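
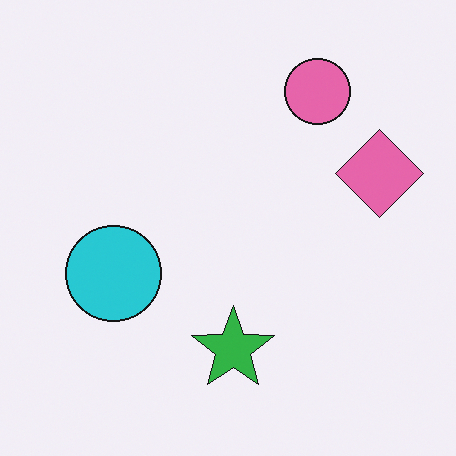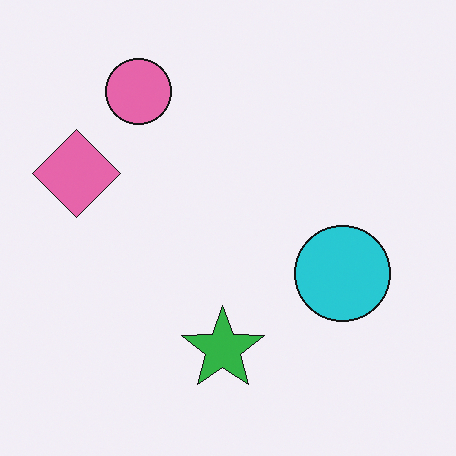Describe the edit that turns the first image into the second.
It was flipped horizontally (left ↔ right).

The pink diamond is in the right of the first image and the left of the second — shapes on opposite sides of the vertical midline have swapped in a mirror flip.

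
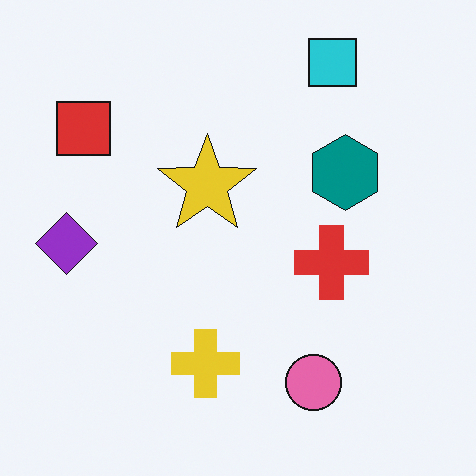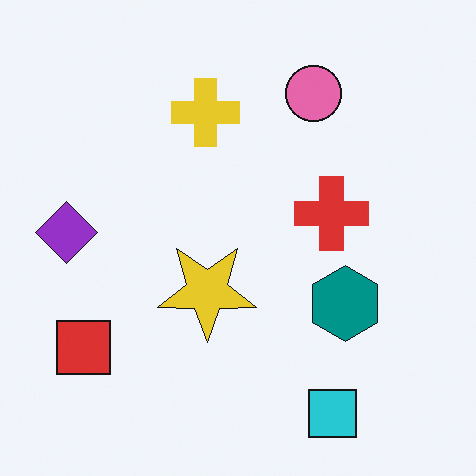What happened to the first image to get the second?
The second image is the first flipped vertically (top ↔ bottom).

The cyan square is in the top-right of the first image and the bottom-right of the second — shapes on opposite sides of the horizontal midline have swapped in a mirror flip.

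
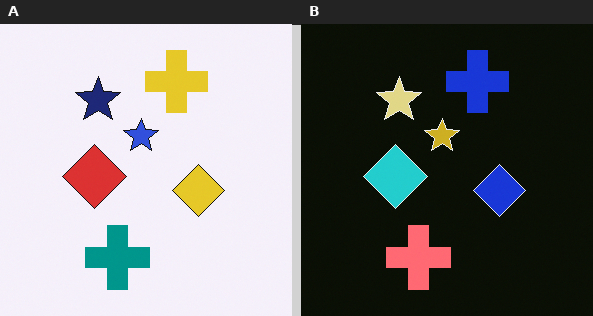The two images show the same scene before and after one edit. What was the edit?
The transformation is: color-inverted (negative).

The light background has become dark and every shape's color is its complement — a photographic negative.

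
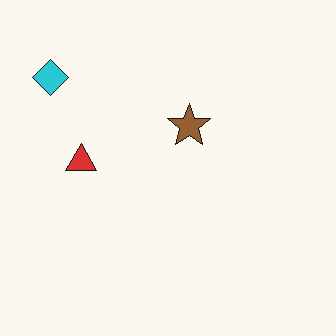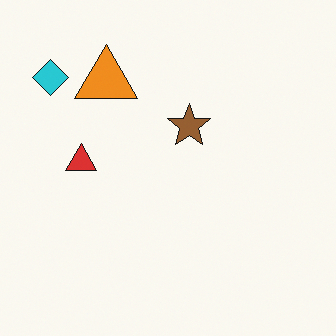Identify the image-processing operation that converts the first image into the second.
This is the original image overlaid with an additional orange triangle.

An orange triangle appears in the second image that is absent from the first.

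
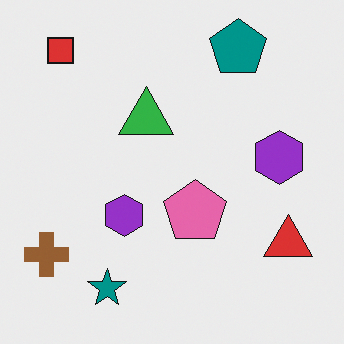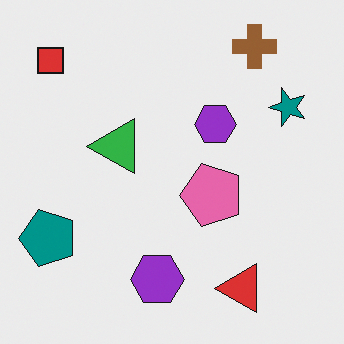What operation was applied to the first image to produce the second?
It was transposed (reflected across the top-left ↔ bottom-right diagonal).

Shapes have swapped their row and column positions — what was in the top-right is now in the bottom-left — a diagonal reflection.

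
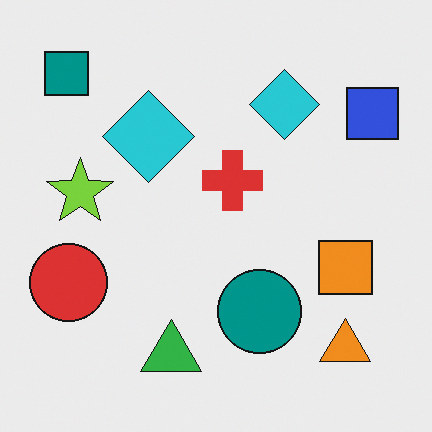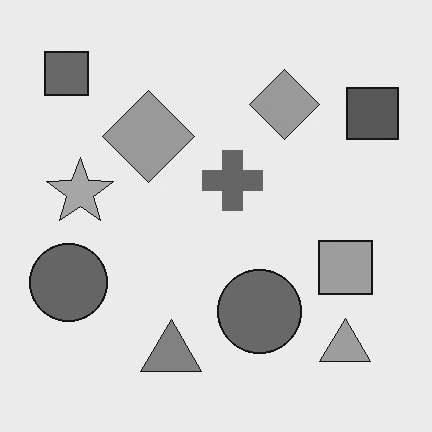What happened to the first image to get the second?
The image was converted to grayscale.

All color is removed — every shape is now a shade of grey.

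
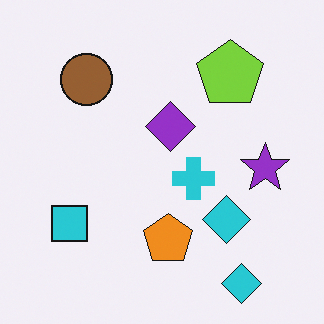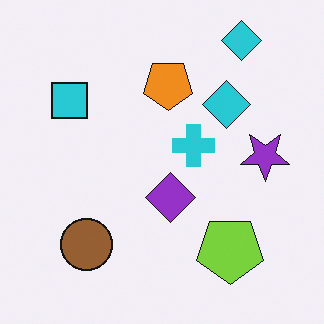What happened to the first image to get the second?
The transformation is: flipped vertically (top ↔ bottom).

The lime pentagon is in the top-right of the first image and the bottom-right of the second — shapes on opposite sides of the horizontal midline have swapped in a mirror flip.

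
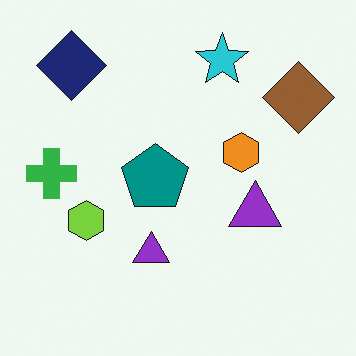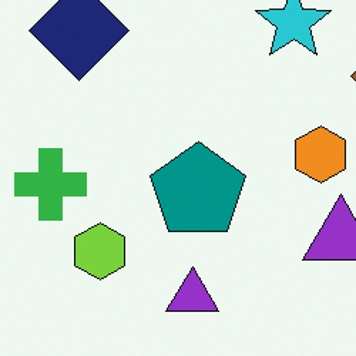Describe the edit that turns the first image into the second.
The second image is the first cropped slightly and scaled back up.

The visible shapes are larger and the field of view is narrower; shapes near the original edges may be partly or wholly outside the frame — a crop-and-rescale.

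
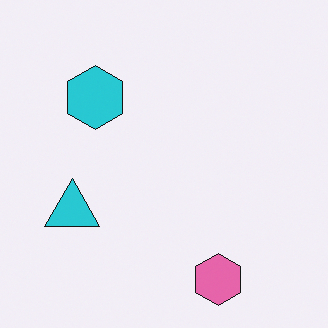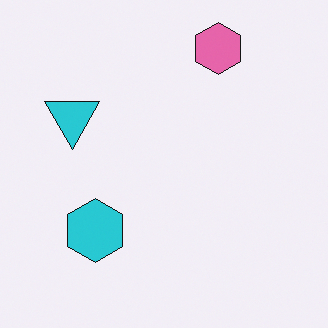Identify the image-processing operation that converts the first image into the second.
The second image is the first flipped vertically (top ↔ bottom).

The pink hexagon is in the bottom of the first image and the top of the second — shapes on opposite sides of the horizontal midline have swapped in a mirror flip.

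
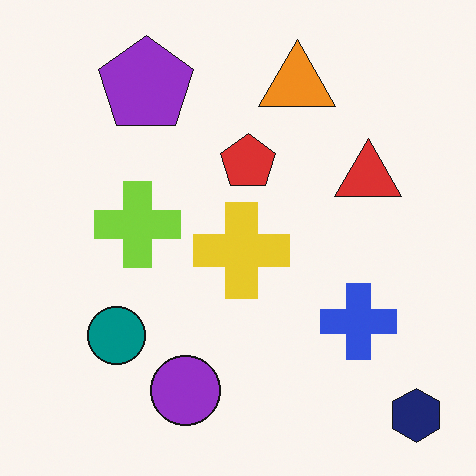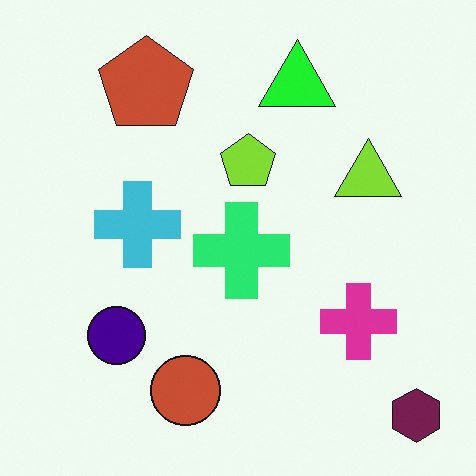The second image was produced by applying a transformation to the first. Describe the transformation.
This is the original image hue-shifted by a moderate amount.

Every shape's color has rotated by the same amount around the hue wheel — a uniform hue shift.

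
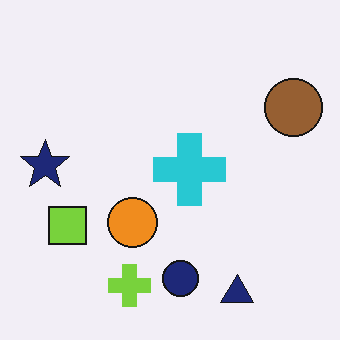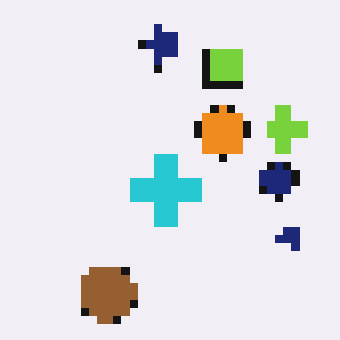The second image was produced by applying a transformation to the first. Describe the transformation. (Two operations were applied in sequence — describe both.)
The image was transposed (reflected across the top-left ↔ bottom-right diagonal), then moderately pixelated.

Shapes have swapped their row and column positions — what was in the top-right is now in the bottom-left — a diagonal reflection. Shapes are reduced to large square blocks; fine edges and outlines are lost — a downscale-then-upscale (mosaic) effect.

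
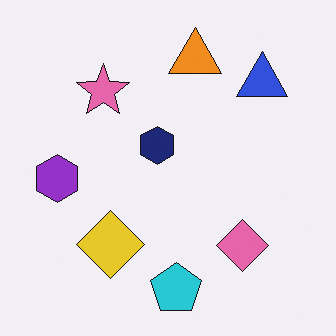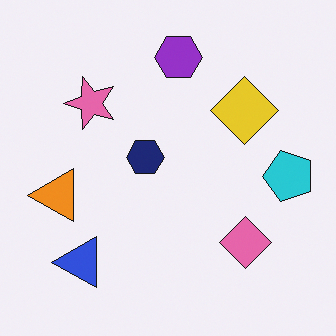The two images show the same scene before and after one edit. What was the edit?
The second image is the first transposed (reflected across the top-left ↔ bottom-right diagonal).

Shapes have swapped their row and column positions — what was in the top-right is now in the bottom-left — a diagonal reflection.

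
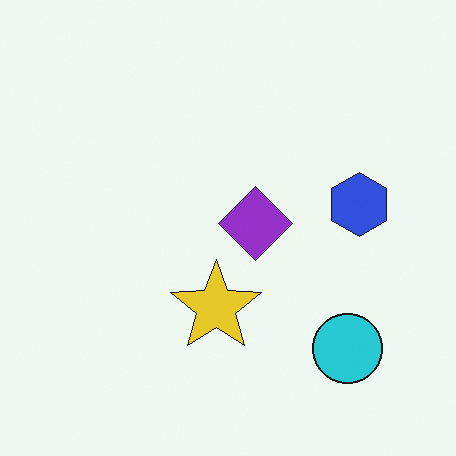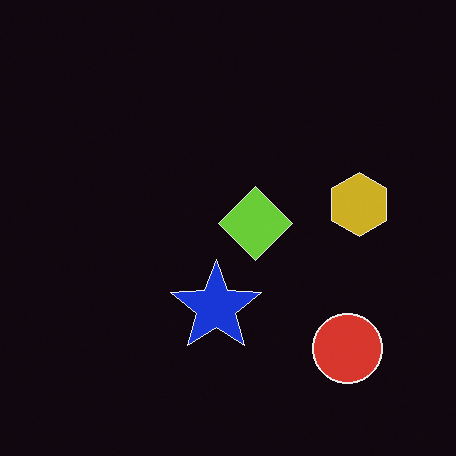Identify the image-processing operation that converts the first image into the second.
This is the original image color-inverted (negative).

The light background has become dark and every shape's color is its complement — a photographic negative.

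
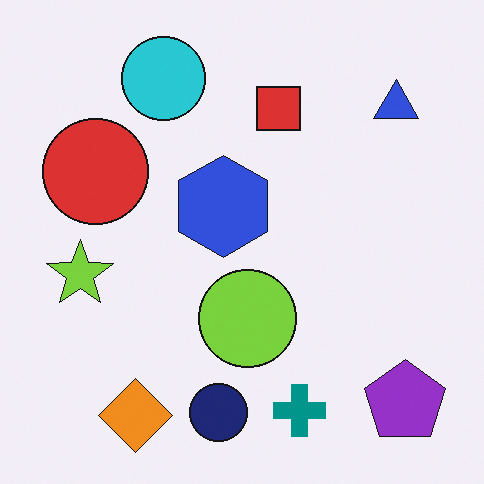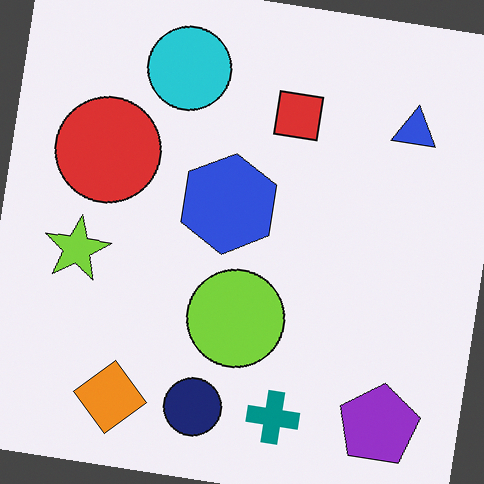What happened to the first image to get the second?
Rotated clockwise by a small amount.

Every shape is tilted by the same angle and the image corners show triangular fill wedges — a whole-image rotation by a non-right angle.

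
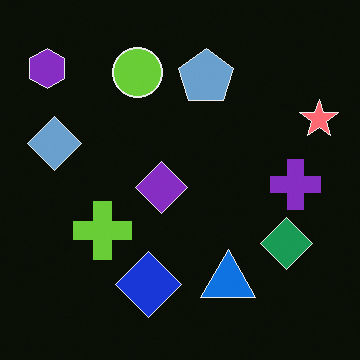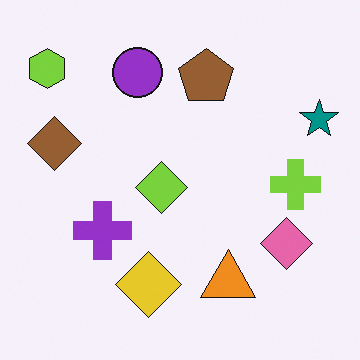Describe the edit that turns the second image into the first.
It was color-inverted (negative).

The light background has become dark and every shape's color is its complement — a photographic negative.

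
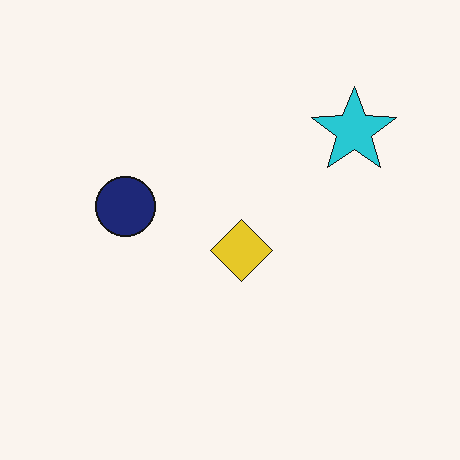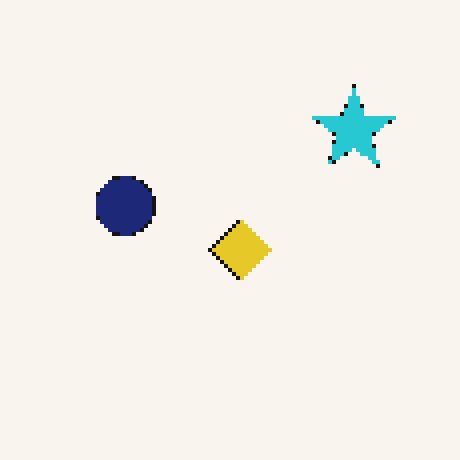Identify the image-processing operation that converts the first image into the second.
This is the original image lightly pixelated (a mild mosaic effect).

Shapes are reduced to large square blocks; fine edges and outlines are lost — a downscale-then-upscale (mosaic) effect.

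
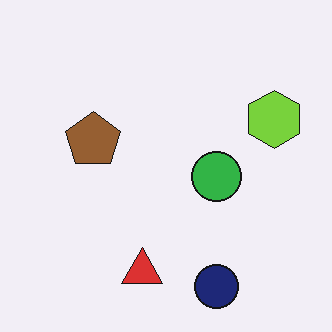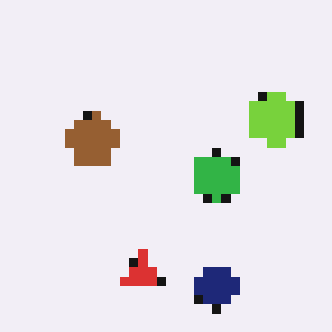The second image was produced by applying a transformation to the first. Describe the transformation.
The transformation is: coarsely pixelated.

Shapes are reduced to large square blocks; fine edges and outlines are lost — a downscale-then-upscale (mosaic) effect.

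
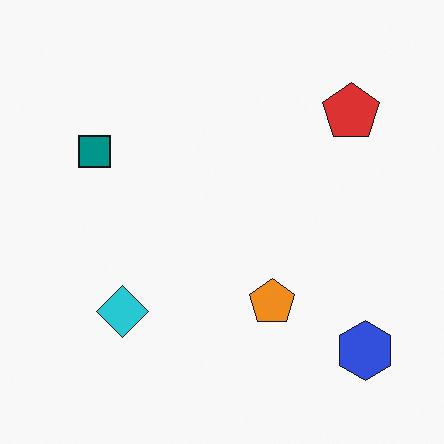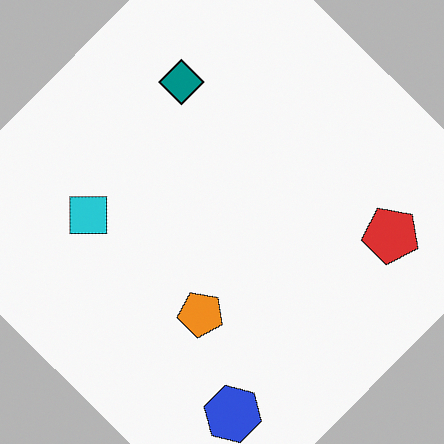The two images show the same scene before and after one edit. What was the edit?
It was rotated clockwise by a large amount — several tens of degrees.

Every shape is tilted by the same angle and the image corners show triangular fill wedges — a whole-image rotation by a non-right angle.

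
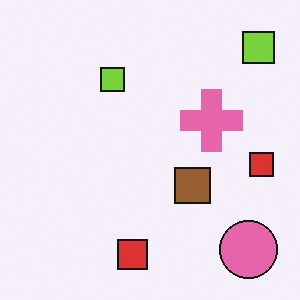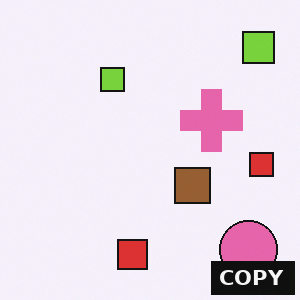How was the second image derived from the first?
The second image is the first watermarked with the text "COPY" in the lower-right corner.

A dark label reading "COPY" appears in the lower-right corner.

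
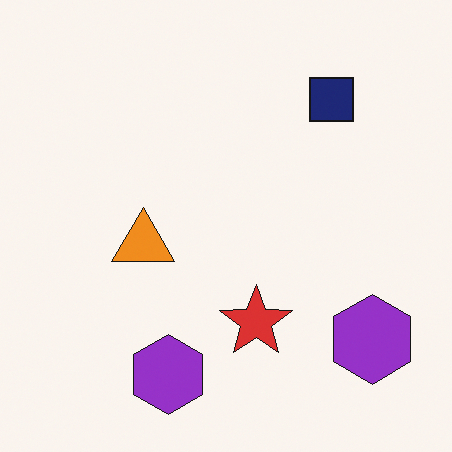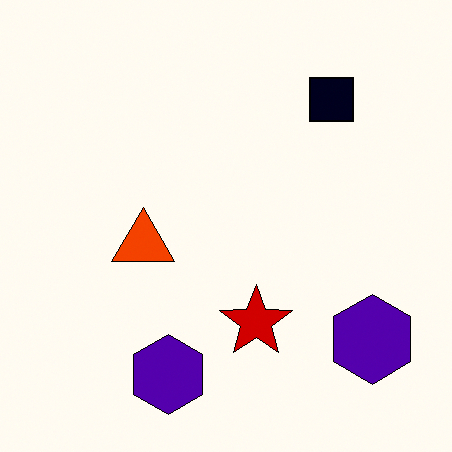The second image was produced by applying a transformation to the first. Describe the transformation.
The transformation is: boosted in contrast.

Tones are pushed away from mid-grey across the whole image — a global contrast change.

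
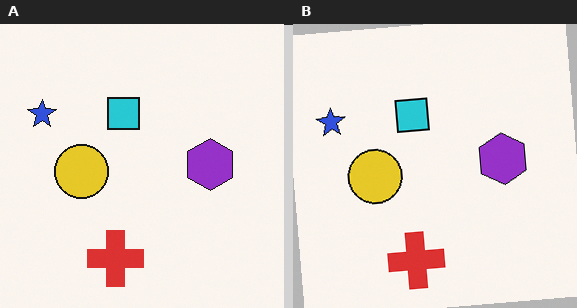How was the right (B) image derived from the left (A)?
The transformation is: rotated counter-clockwise by a slight angle.

Every shape is tilted by the same angle and the image corners show triangular fill wedges — a whole-image rotation by a non-right angle.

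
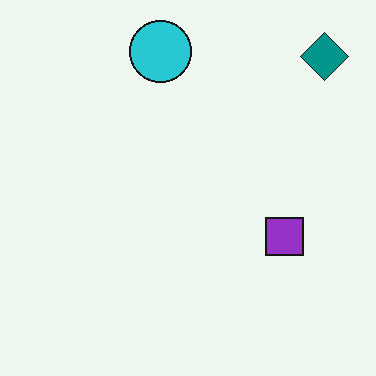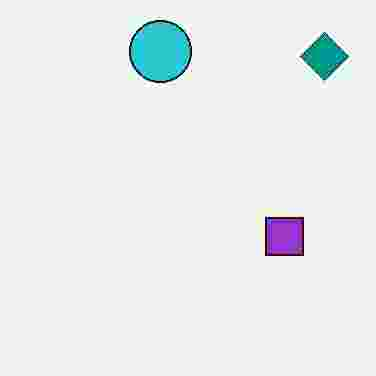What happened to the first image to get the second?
This is the original image heavily JPEG-compressed with obvious blocking artifacts.

Blocky 8×8 compression artifacts appear around shape edges and the flat background shows ringing — characteristic JPEG degradation.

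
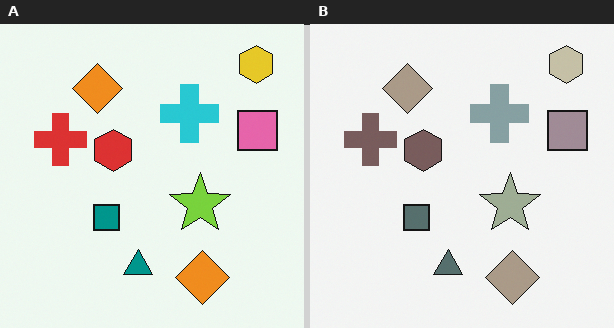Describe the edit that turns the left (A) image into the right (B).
The transformation is: heavily desaturated.

All colors are more muted and greyish — a global saturation change.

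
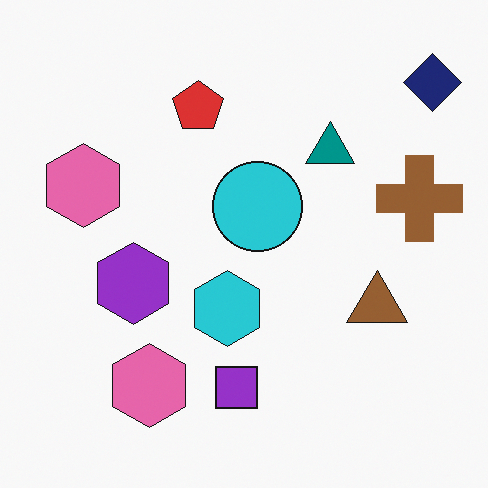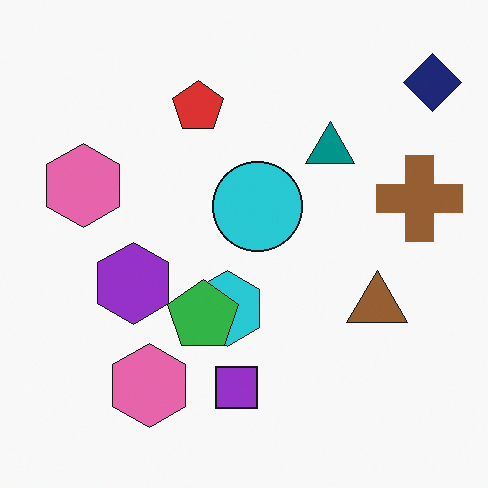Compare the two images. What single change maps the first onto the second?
The second image is the first overlaid with an additional green pentagon.

A green pentagon appears in the second image that is absent from the first.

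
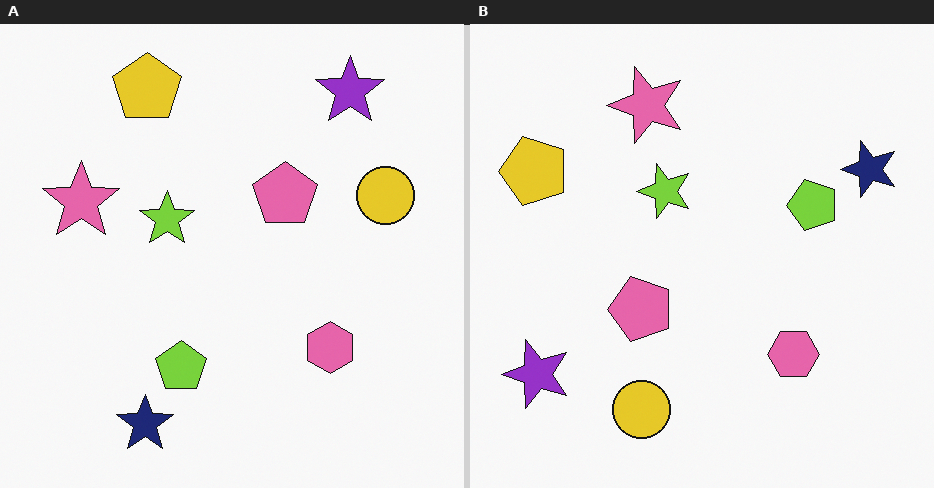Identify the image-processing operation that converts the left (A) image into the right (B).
Transposed (reflected across the top-left ↔ bottom-right diagonal).

Shapes have swapped their row and column positions — what was in the top-right is now in the bottom-left — a diagonal reflection.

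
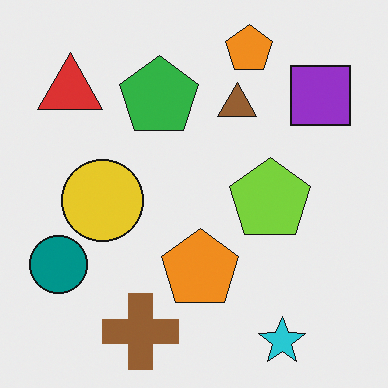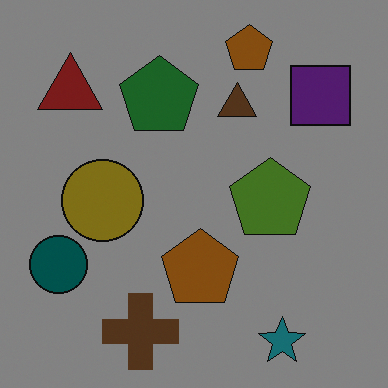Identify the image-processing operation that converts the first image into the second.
It was noticeably darkened.

Every pixel — background and shapes alike — is uniformly darkened.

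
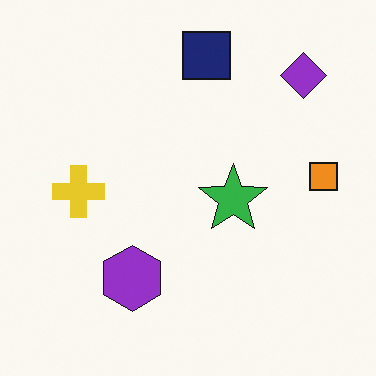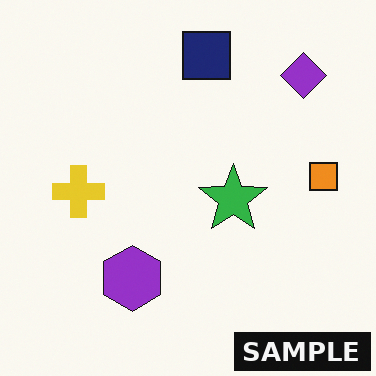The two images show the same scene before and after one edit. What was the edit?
The second image is the first watermarked with the text "SAMPLE" in the lower-right corner.

A dark label reading "SAMPLE" appears in the lower-right corner.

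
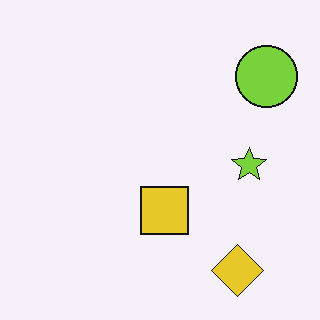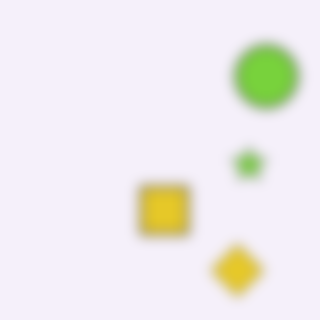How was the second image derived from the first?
The image was heavily blurred.

Shape edges and outlines are uniformly softened across the whole image.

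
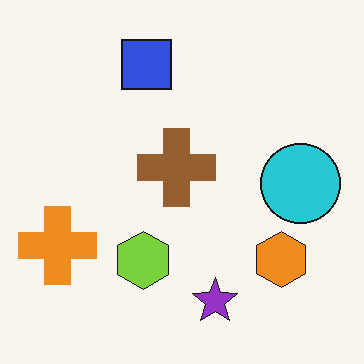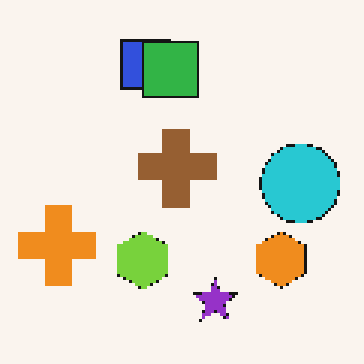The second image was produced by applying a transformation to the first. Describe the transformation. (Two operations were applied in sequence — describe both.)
It was lightly pixelated (a mild mosaic effect), then overlaid with an additional green square.

Shapes are reduced to large square blocks; fine edges and outlines are lost — a downscale-then-upscale (mosaic) effect. A green square appears in the second image that is absent from the first.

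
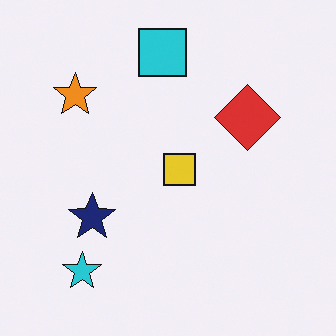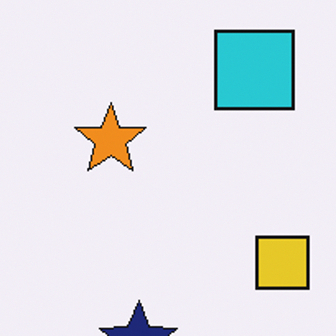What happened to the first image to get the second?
This is the original image cropped to a noticeably smaller region and rescaled.

The visible shapes are larger and the field of view is narrower; shapes near the original edges may be partly or wholly outside the frame — a crop-and-rescale.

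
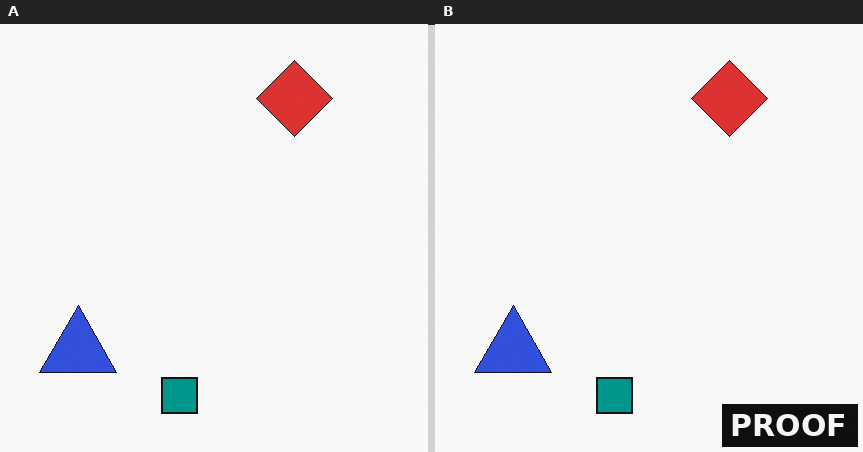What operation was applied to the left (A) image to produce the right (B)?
This is the original image watermarked with the text "PROOF" in the lower-right corner.

A dark label reading "PROOF" appears in the lower-right corner.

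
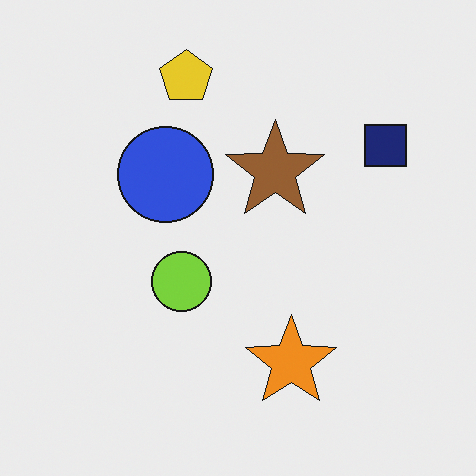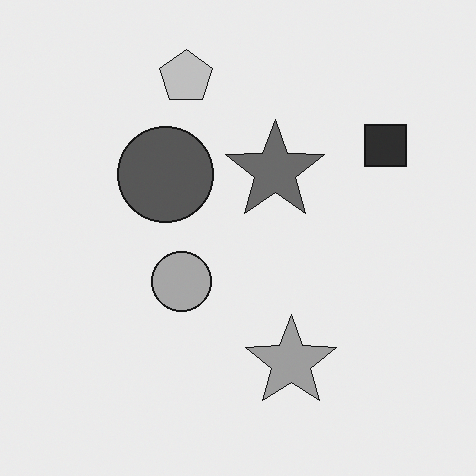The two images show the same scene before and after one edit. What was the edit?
The image was converted to grayscale.

All color is removed — every shape is now a shade of grey.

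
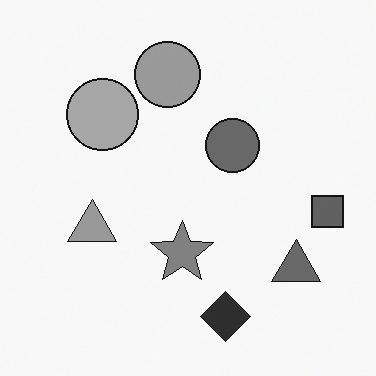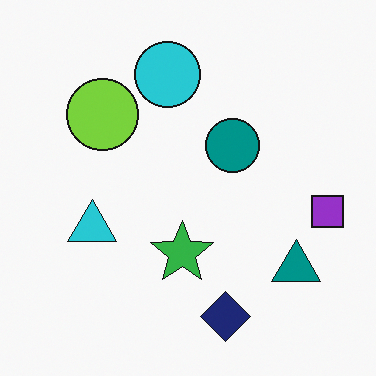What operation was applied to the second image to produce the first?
The image was converted to grayscale.

All color is removed — every shape is now a shade of grey.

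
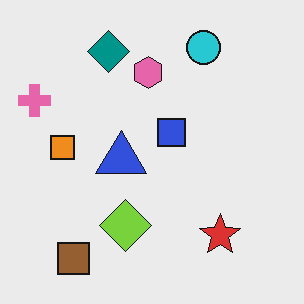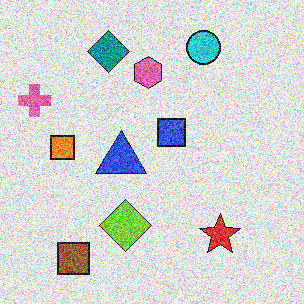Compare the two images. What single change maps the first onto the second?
Degraded with strong gaussian noise.

Random speckle covers the whole image, including the flat background.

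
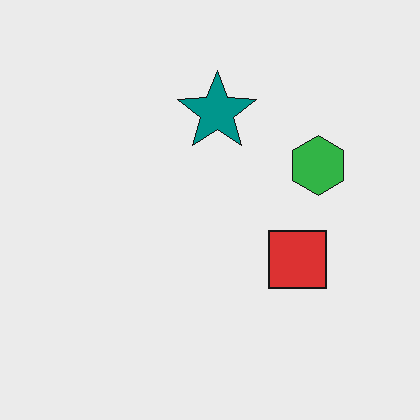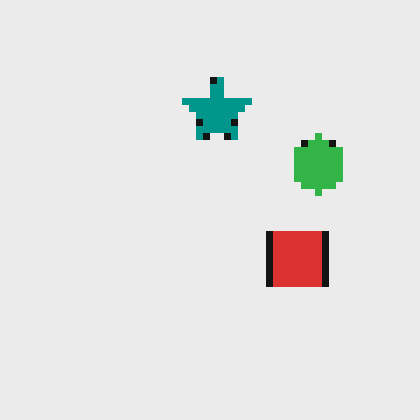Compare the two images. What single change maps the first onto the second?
The transformation is: pixelated into visible square blocks.

Shapes are reduced to large square blocks; fine edges and outlines are lost — a downscale-then-upscale (mosaic) effect.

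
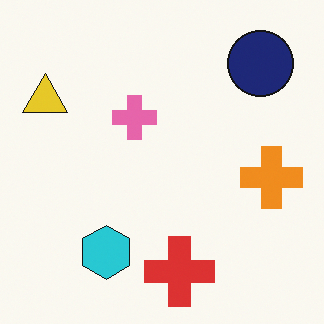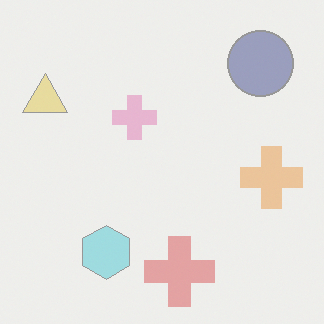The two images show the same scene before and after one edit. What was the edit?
This is the original image given much lower contrast.

Tones are pushed toward mid-grey across the whole image — a global contrast change.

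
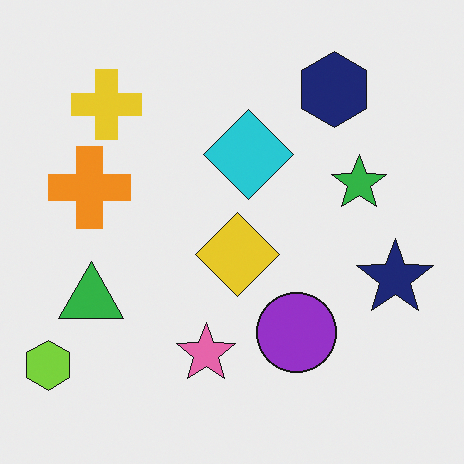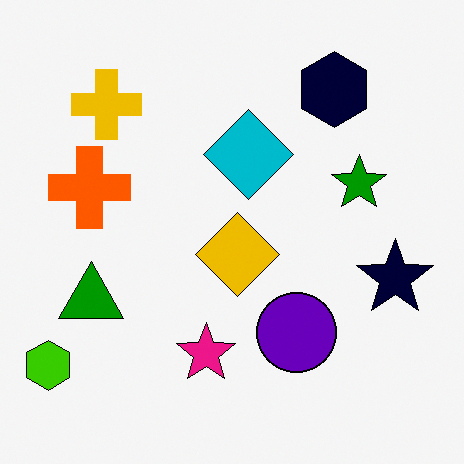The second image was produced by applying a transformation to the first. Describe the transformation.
The second image is the first given much higher contrast.

Tones are pushed away from mid-grey across the whole image — a global contrast change.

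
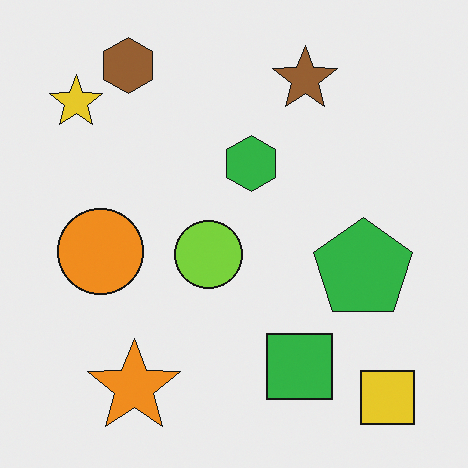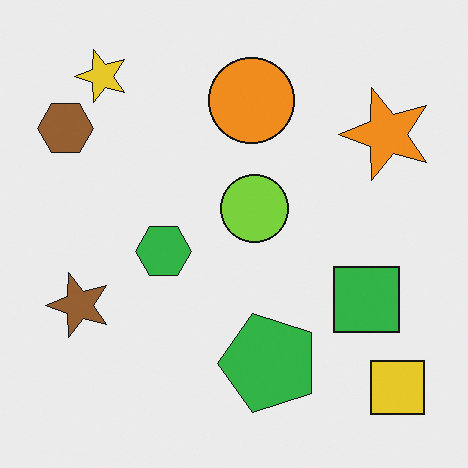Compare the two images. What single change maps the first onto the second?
This is the original image transposed (reflected across the top-left ↔ bottom-right diagonal).

Shapes have swapped their row and column positions — what was in the top-right is now in the bottom-left — a diagonal reflection.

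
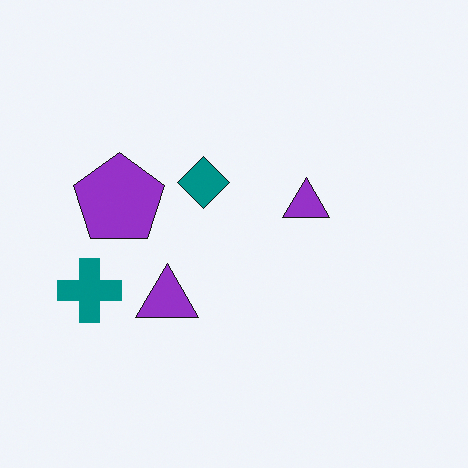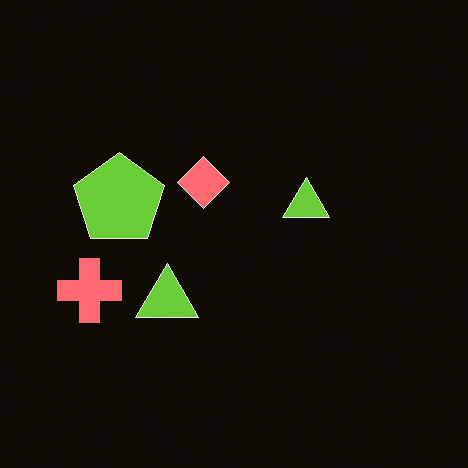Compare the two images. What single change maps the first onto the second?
It was color-inverted (negative).

The light background has become dark and every shape's color is its complement — a photographic negative.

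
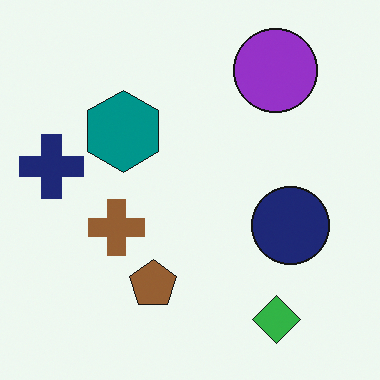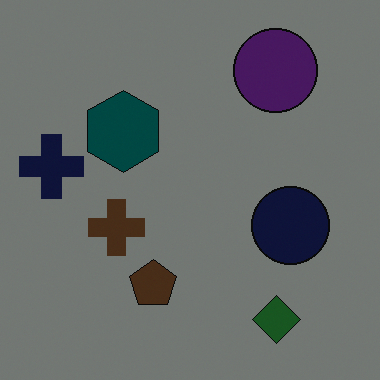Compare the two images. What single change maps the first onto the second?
The image was substantially darkened.

Every pixel — background and shapes alike — is uniformly darkened.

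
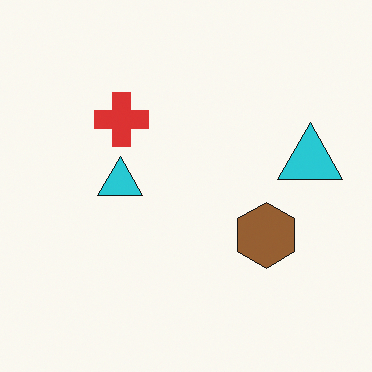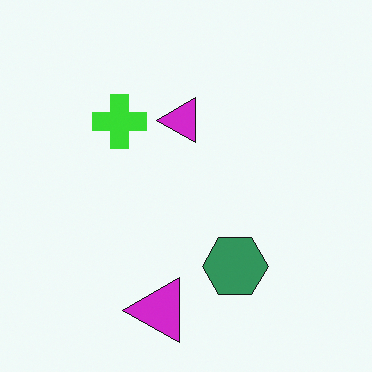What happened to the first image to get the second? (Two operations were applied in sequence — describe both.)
The transformation is: transposed (reflected across the top-left ↔ bottom-right diagonal), then hue-shifted by a moderate amount.

Shapes have swapped their row and column positions — what was in the top-right is now in the bottom-left — a diagonal reflection. Every shape's color has rotated by the same amount around the hue wheel — a uniform hue shift.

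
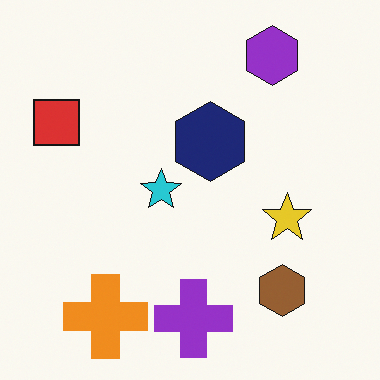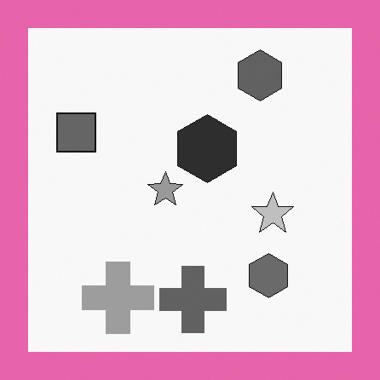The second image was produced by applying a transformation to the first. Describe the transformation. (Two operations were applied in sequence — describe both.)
The second image is the first converted to grayscale, then framed with a pink border.

All color is removed — every shape is now a shade of grey. A solid pink frame runs around the edge of the second image, with the content slightly shrunk inside it.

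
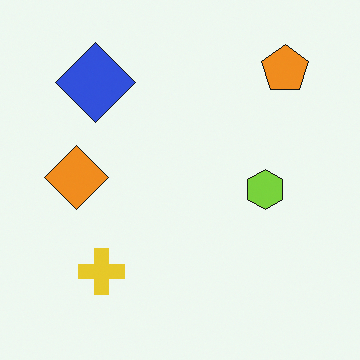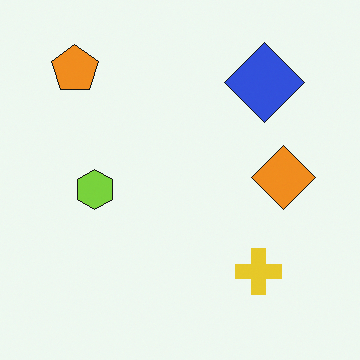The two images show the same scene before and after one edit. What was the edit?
The second image is the first flipped horizontally (left ↔ right).

The orange pentagon is in the top-right of the first image and the top-left of the second — shapes on opposite sides of the vertical midline have swapped in a mirror flip.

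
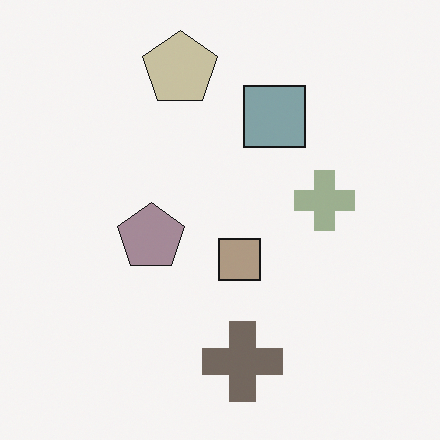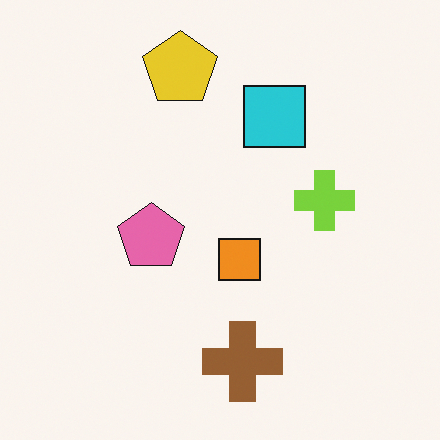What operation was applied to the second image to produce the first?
It was heavily desaturated.

All colors are more muted and greyish — a global saturation change.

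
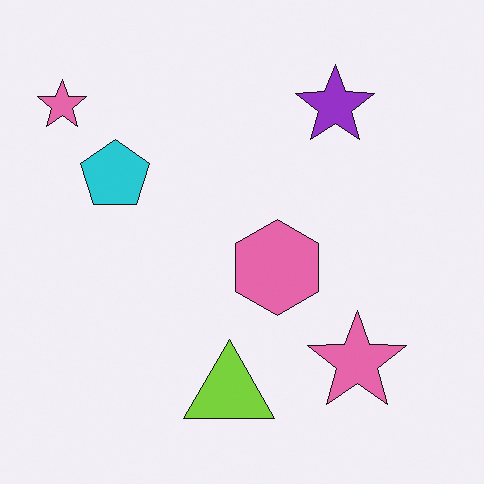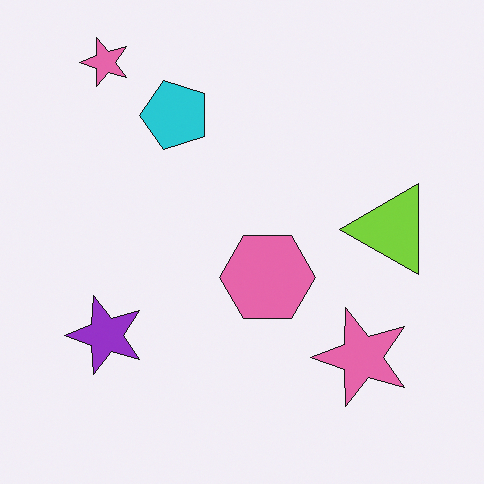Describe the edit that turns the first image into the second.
The second image is the first transposed (reflected across the top-left ↔ bottom-right diagonal).

Shapes have swapped their row and column positions — what was in the top-right is now in the bottom-left — a diagonal reflection.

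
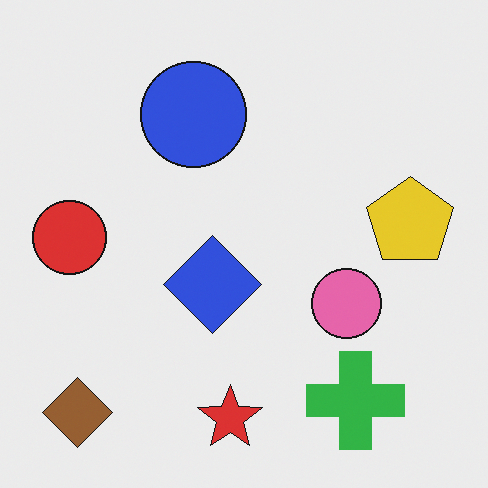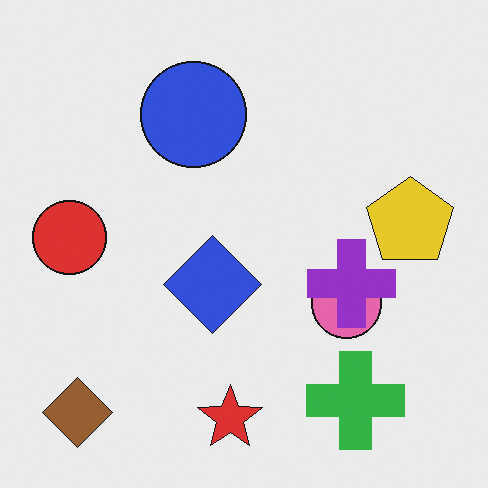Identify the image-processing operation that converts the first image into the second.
It was overlaid with an additional purple cross.

A purple cross appears in the second image that is absent from the first.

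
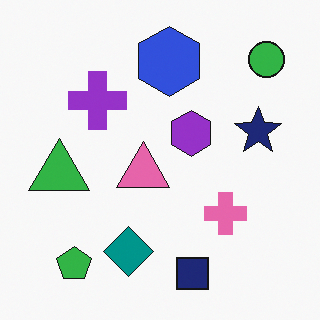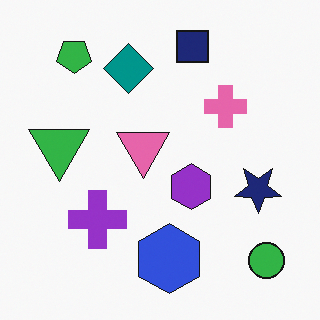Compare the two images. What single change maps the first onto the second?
The image was flipped vertically (top ↔ bottom).

The navy square is in the bottom of the first image and the top of the second — shapes on opposite sides of the horizontal midline have swapped in a mirror flip.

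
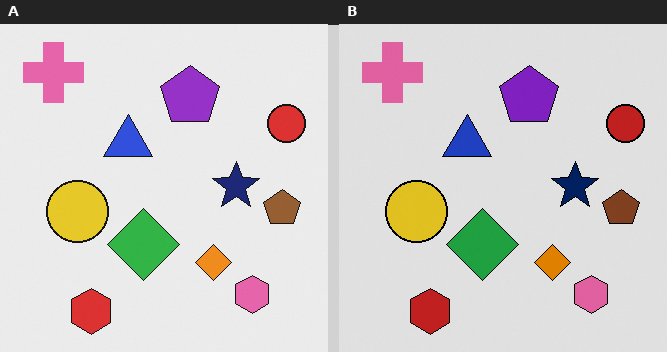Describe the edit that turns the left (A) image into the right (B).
The image was posterized to a reduced palette.

Each flat color has snapped to a coarser quantized level — most visibly, the near-white background has dropped to a flat grey.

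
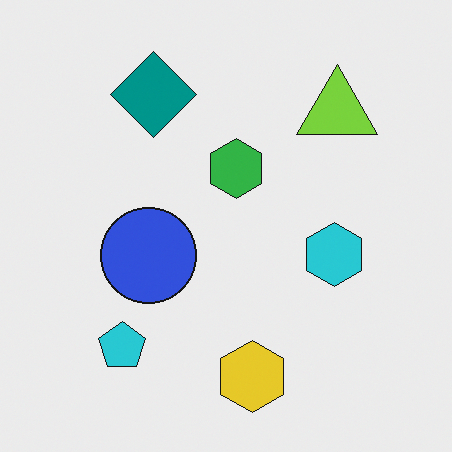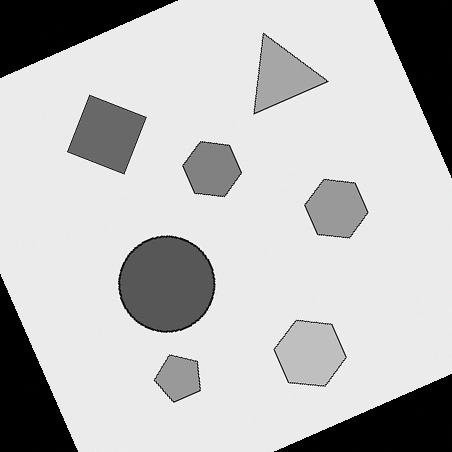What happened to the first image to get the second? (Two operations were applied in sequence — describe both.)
This is the original image rotated counter-clockwise by a moderate amount, then converted to grayscale.

Every shape is tilted by the same angle and the image corners show triangular fill wedges — a whole-image rotation by a non-right angle. All color is removed — every shape is now a shade of grey.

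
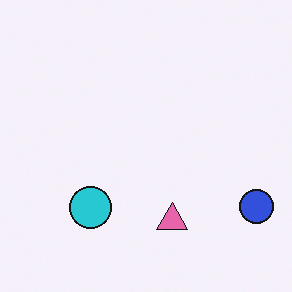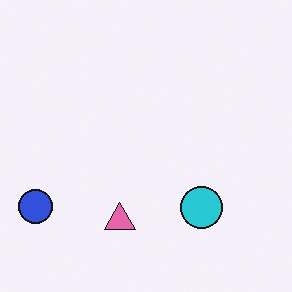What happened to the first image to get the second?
It was flipped horizontally (left ↔ right).

The blue circle is in the bottom-right of the first image and the bottom-left of the second — shapes on opposite sides of the vertical midline have swapped in a mirror flip.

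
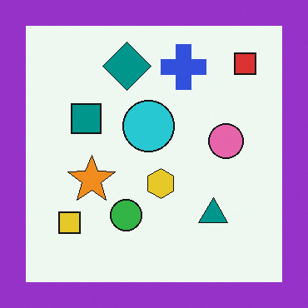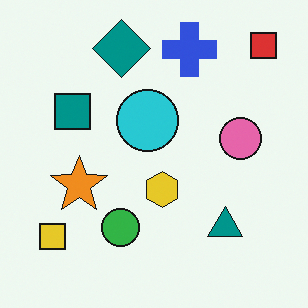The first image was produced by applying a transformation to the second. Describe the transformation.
The image was framed with a purple border.

A solid purple frame runs around the edge of the first image, with the content slightly shrunk inside it.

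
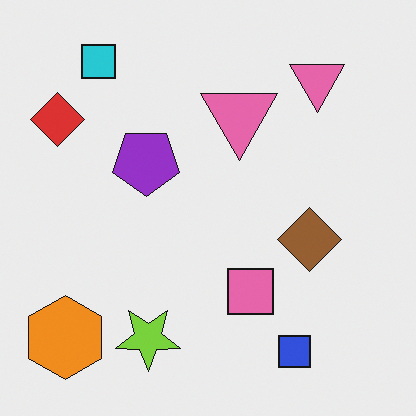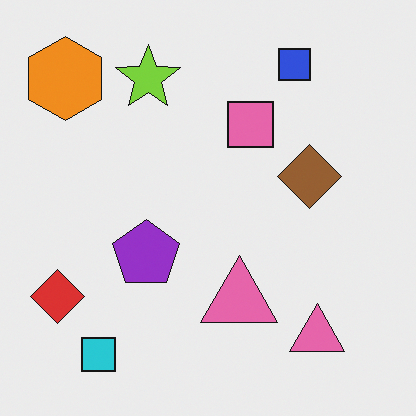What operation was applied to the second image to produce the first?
It was flipped vertically (top ↔ bottom).

The cyan square is in the bottom-left of the second image and the top-left of the first — shapes on opposite sides of the horizontal midline have swapped in a mirror flip.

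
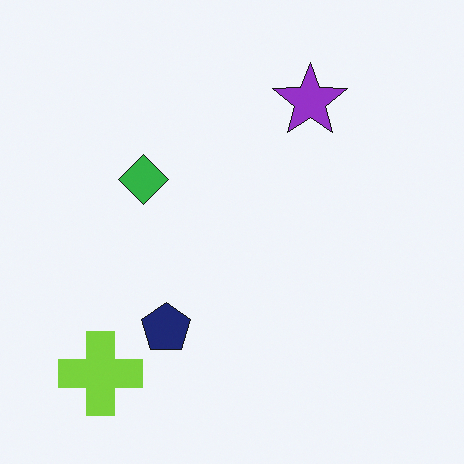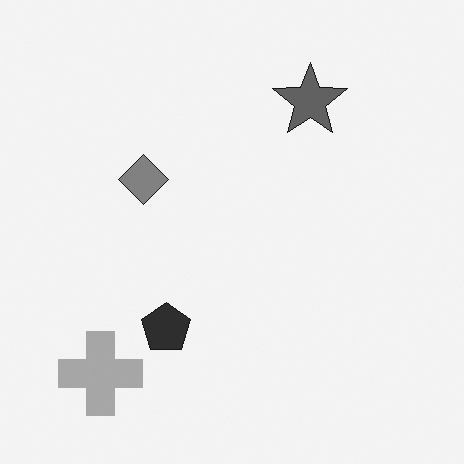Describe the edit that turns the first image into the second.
This is the original image converted to grayscale.

All color is removed — every shape is now a shade of grey.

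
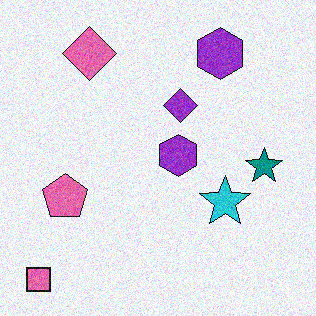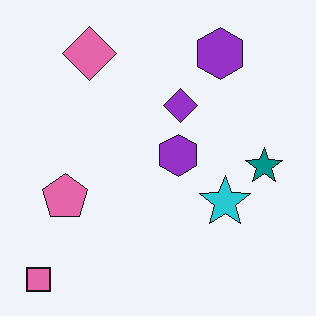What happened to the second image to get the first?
The image was degraded with moderate additive noise.

Random speckle covers the whole image, including the flat background.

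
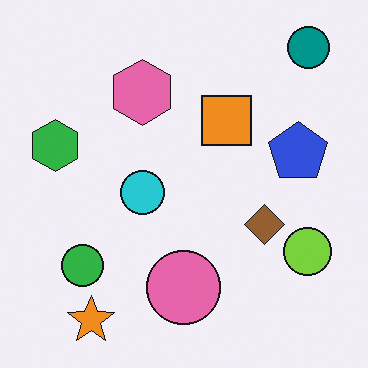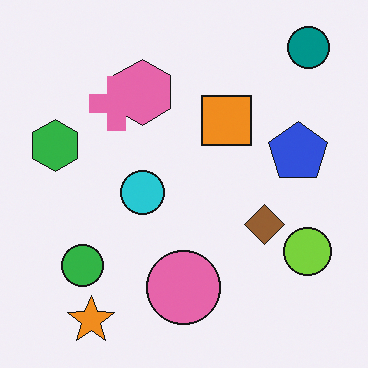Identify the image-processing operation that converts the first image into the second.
The image was overlaid with an additional pink cross.

A pink cross appears in the second image that is absent from the first.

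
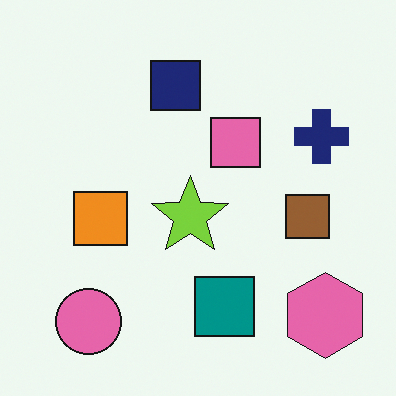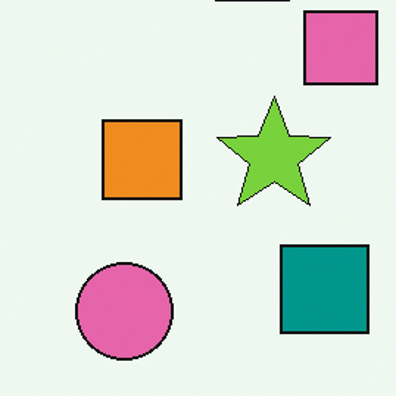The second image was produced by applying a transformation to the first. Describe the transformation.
It was cropped to a modestly smaller region and rescaled.

The visible shapes are larger and the field of view is narrower; shapes near the original edges may be partly or wholly outside the frame — a crop-and-rescale.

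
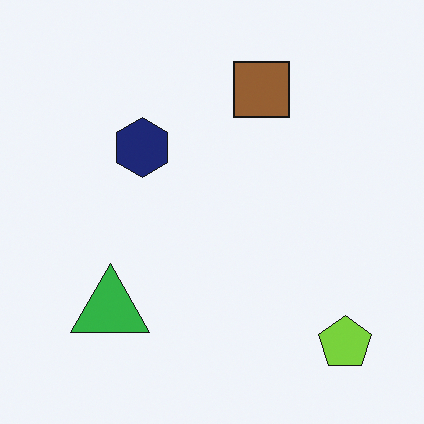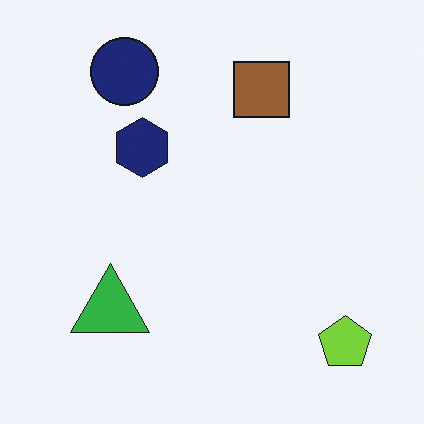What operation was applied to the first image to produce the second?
The second image is the first overlaid with an additional navy circle.

A navy circle appears in the second image that is absent from the first.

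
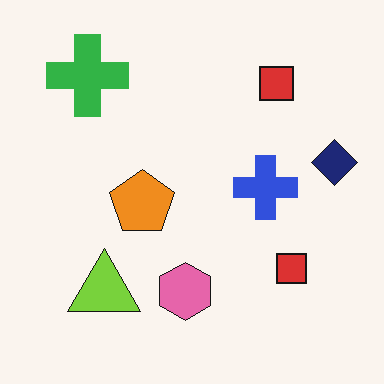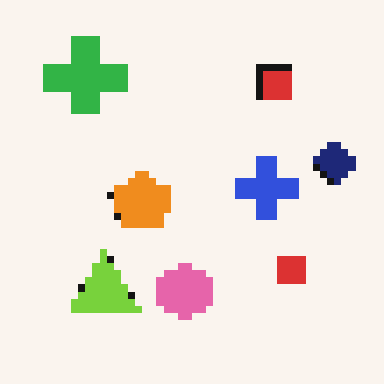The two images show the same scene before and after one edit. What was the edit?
The image was moderately pixelated.

Shapes are reduced to large square blocks; fine edges and outlines are lost — a downscale-then-upscale (mosaic) effect.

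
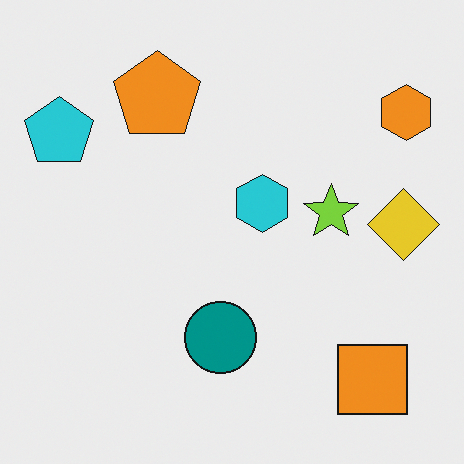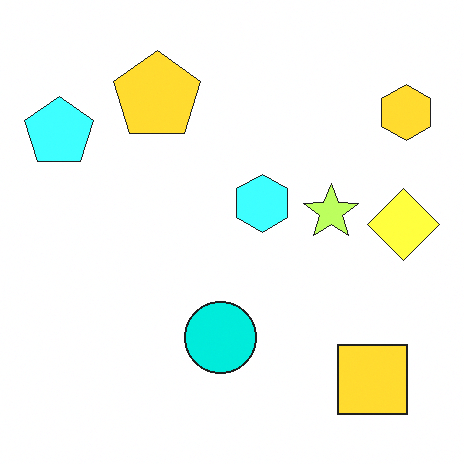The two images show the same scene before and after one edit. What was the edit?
It was noticeably brightened.

Every pixel — background and shapes alike — is uniformly brightened.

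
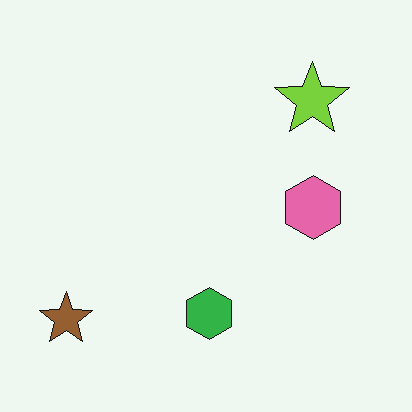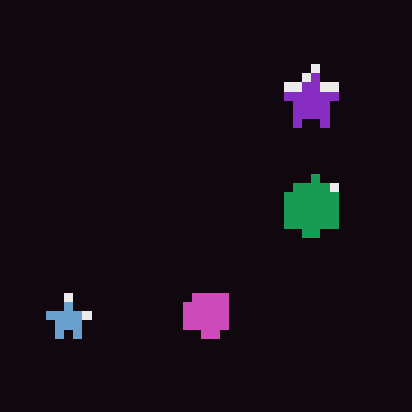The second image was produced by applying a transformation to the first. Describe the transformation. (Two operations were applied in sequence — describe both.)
It was color-inverted (negative), then heavily pixelated into large blocks.

The light background has become dark and every shape's color is its complement — a photographic negative. Shapes are reduced to large square blocks; fine edges and outlines are lost — a downscale-then-upscale (mosaic) effect.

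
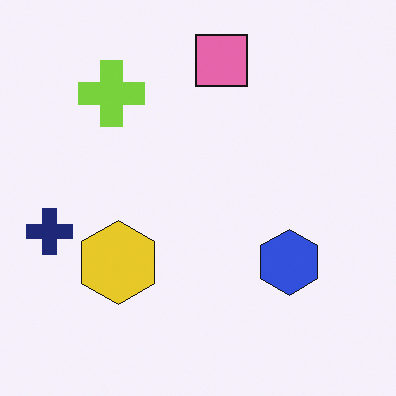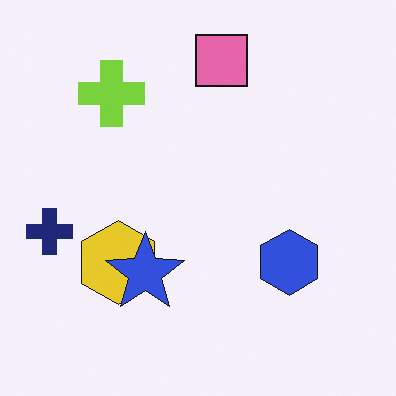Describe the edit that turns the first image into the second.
It was overlaid with an additional blue star.

A blue star appears in the second image that is absent from the first.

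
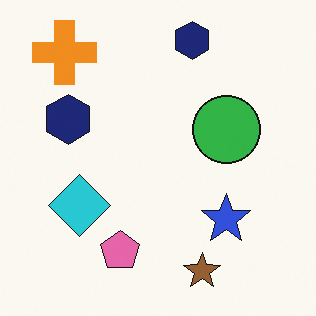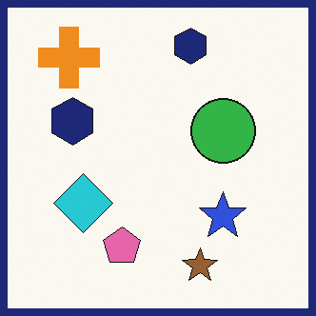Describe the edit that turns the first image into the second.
The image was framed with a navy border.

A solid navy frame runs around the edge of the second image, with the content slightly shrunk inside it.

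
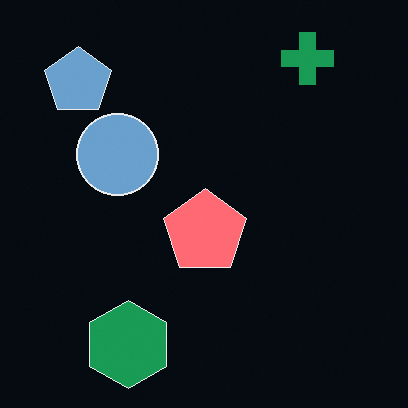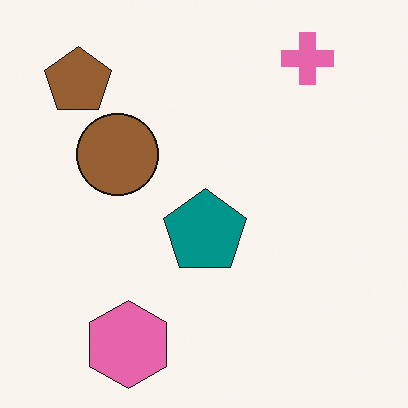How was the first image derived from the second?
Color-inverted (negative).

The light background has become dark and every shape's color is its complement — a photographic negative.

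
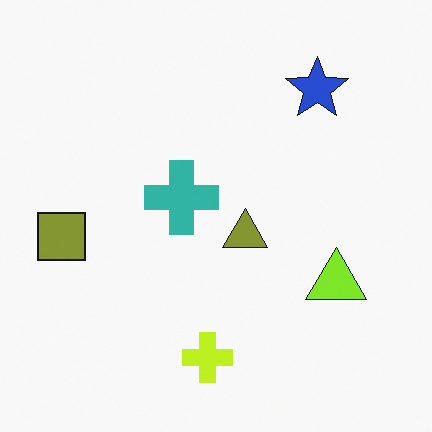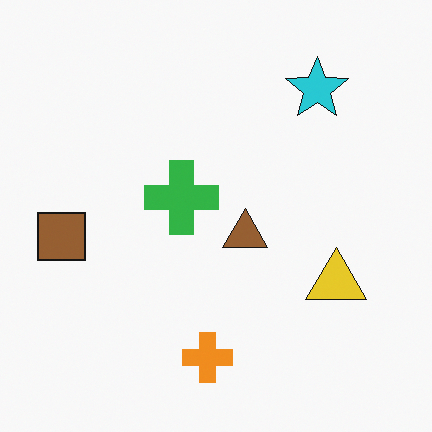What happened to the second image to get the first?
The transformation is: hue-shifted slightly.

Every shape's color has rotated by the same amount around the hue wheel — a uniform hue shift.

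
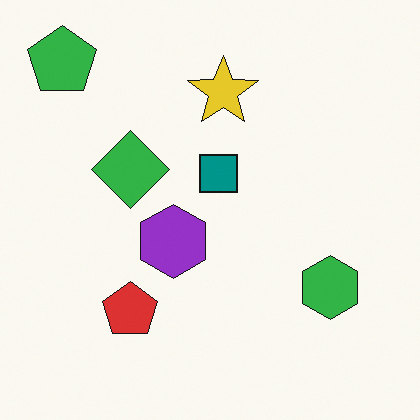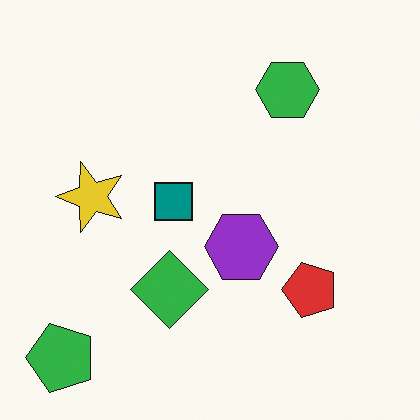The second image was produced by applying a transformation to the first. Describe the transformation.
The image was rotated 90° counter-clockwise.

The green pentagon sits in the top-left of the first image and the bottom-left of the second — consistent with a whole-image 90° counter-clockwise rotation.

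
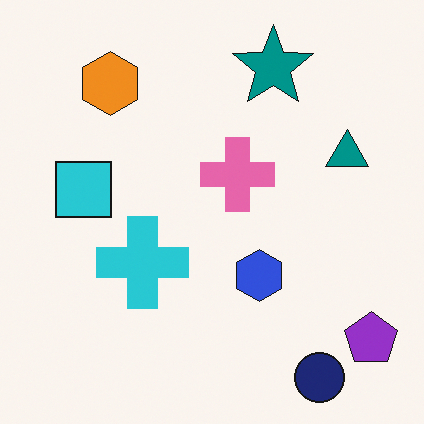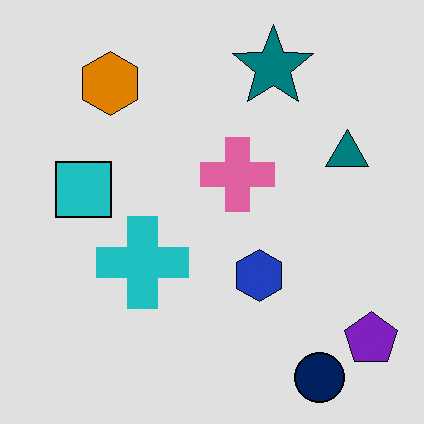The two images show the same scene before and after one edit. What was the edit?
The image was posterized to a reduced palette.

Each flat color has snapped to a coarser quantized level — most visibly, the near-white background has dropped to a flat grey.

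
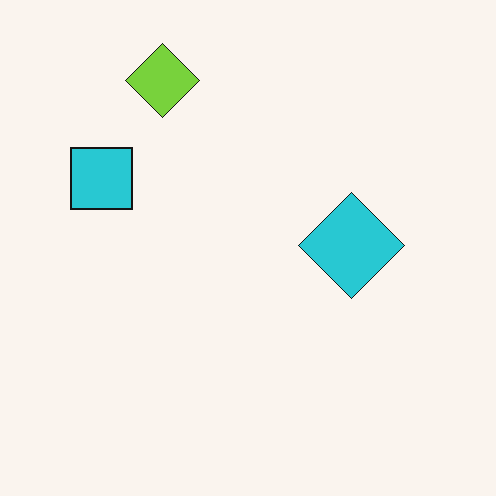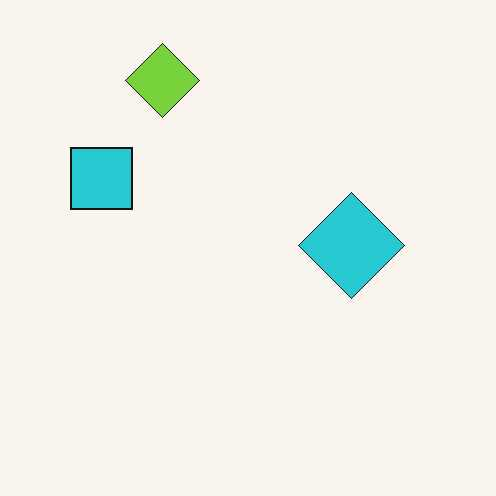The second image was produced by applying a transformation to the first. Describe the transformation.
The image was JPEG-compressed with visible artifacts.

Blocky 8×8 compression artifacts appear around shape edges and the flat background shows ringing — characteristic JPEG degradation.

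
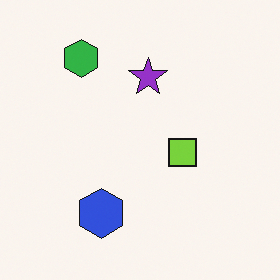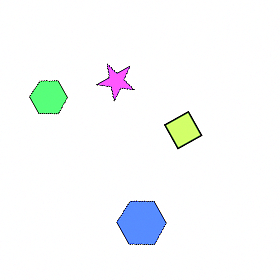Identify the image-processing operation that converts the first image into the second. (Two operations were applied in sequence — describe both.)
The second image is the first rotated counter-clockwise by a clearly visible amount, then noticeably brightened.

Every shape is tilted by the same angle and the image corners show triangular fill wedges — a whole-image rotation by a non-right angle. Every pixel — background and shapes alike — is uniformly brightened.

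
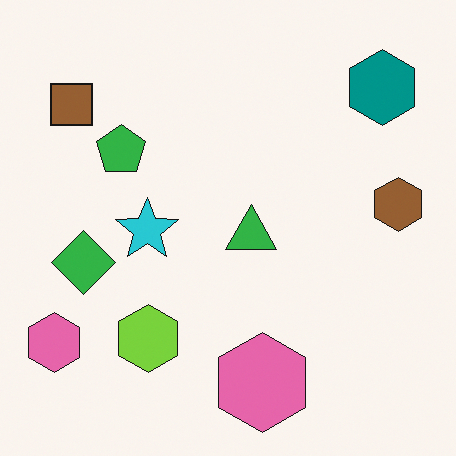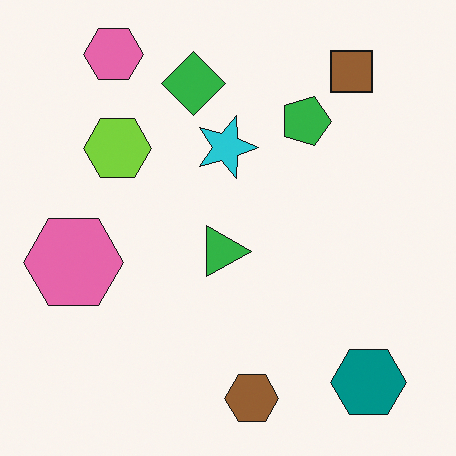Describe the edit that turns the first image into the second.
This is the original image rotated 90° clockwise.

The teal hexagon sits in the top-right of the first image and the bottom-right of the second — consistent with a whole-image 90° clockwise rotation.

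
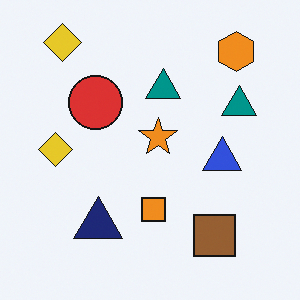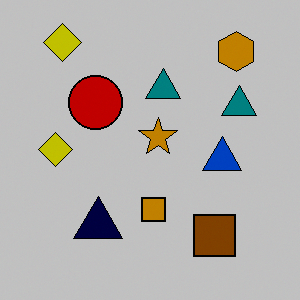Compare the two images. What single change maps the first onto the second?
Heavily posterized to just a handful of flat colors.

Each flat color has snapped to a coarser quantized level — most visibly, the near-white background has dropped to a flat grey.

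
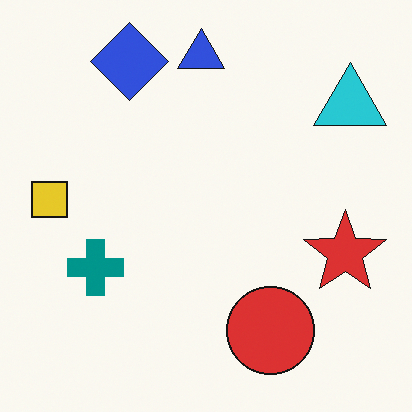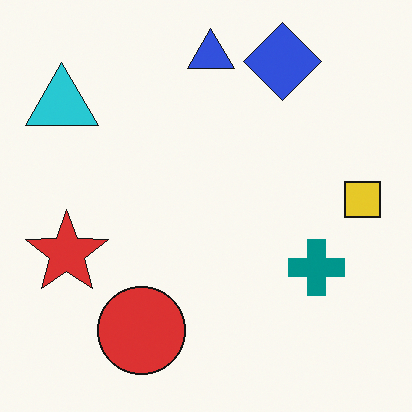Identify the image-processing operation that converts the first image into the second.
It was flipped horizontally (left ↔ right).

The yellow square is in the left of the first image and the right of the second — shapes on opposite sides of the vertical midline have swapped in a mirror flip.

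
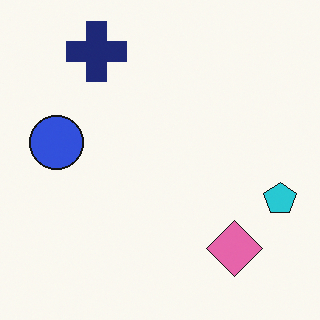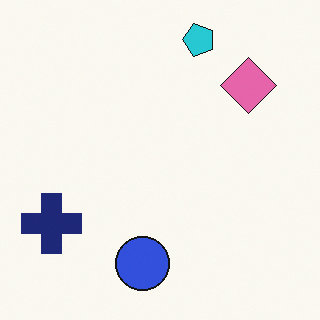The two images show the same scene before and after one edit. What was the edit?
Rotated 90° counter-clockwise.

The navy cross sits in the top-left of the first image and the bottom-left of the second — consistent with a whole-image 90° counter-clockwise rotation.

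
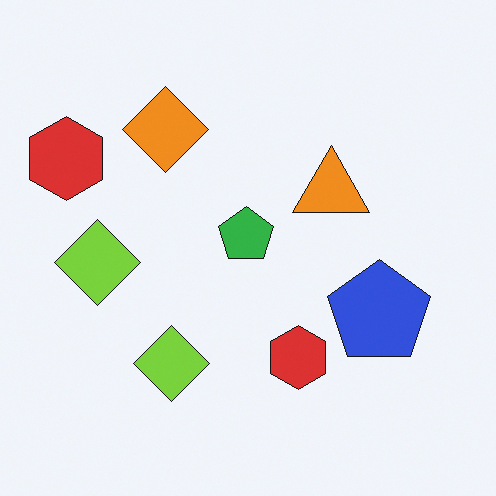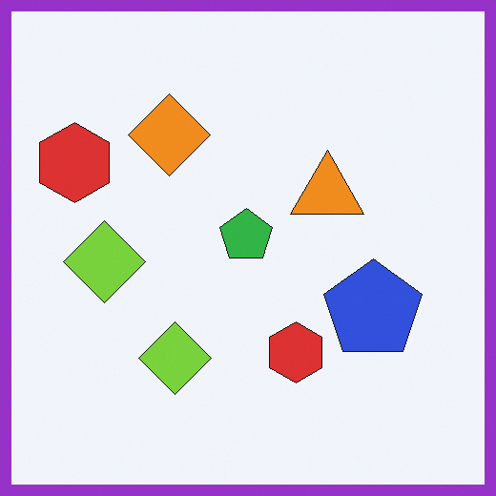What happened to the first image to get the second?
The second image is the first framed with a purple border.

A solid purple frame runs around the edge of the second image, with the content slightly shrunk inside it.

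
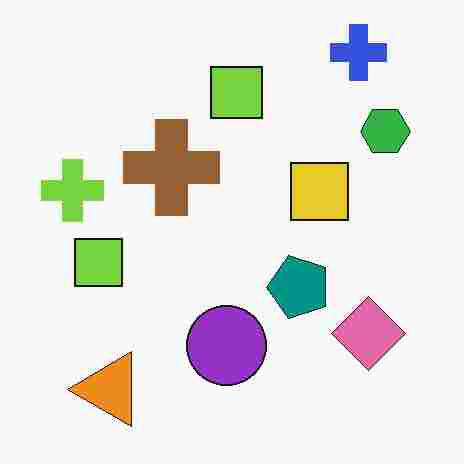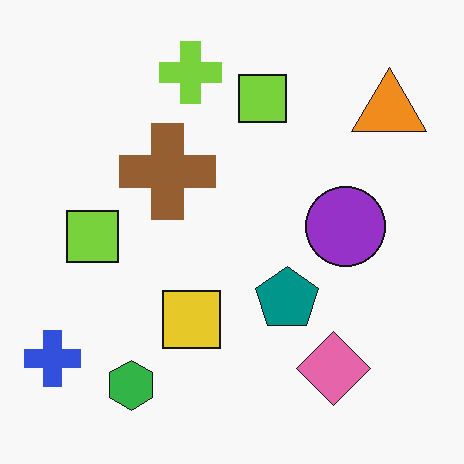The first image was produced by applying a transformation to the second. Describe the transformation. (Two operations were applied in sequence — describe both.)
This is the original image degraded with heavy JPEG compression, then transposed (reflected across the top-left ↔ bottom-right diagonal).

Blocky 8×8 compression artifacts appear around shape edges and the flat background shows ringing — characteristic JPEG degradation. Shapes have swapped their row and column positions — what was in the top-right is now in the bottom-left — a diagonal reflection.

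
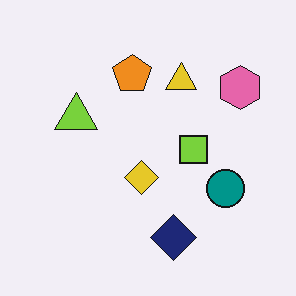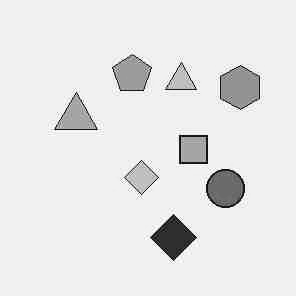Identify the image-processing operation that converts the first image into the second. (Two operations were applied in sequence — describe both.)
It was degraded with heavy JPEG compression, then converted to grayscale.

Blocky 8×8 compression artifacts appear around shape edges and the flat background shows ringing — characteristic JPEG degradation. All color is removed — every shape is now a shade of grey.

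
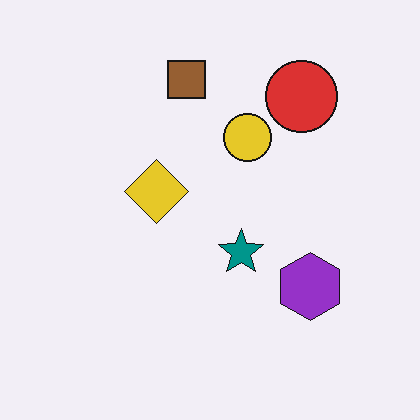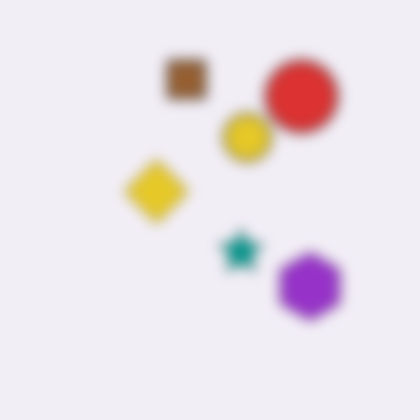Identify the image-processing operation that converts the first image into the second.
This is the original image strongly gaussian-blurred.

Shape edges and outlines are uniformly softened across the whole image.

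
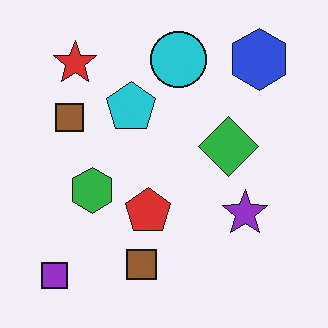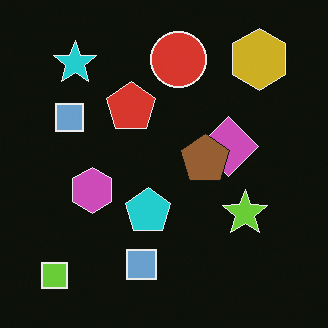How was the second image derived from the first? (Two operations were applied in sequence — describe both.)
It was color-inverted (negative), then overlaid with an additional brown pentagon.

The light background has become dark and every shape's color is its complement — a photographic negative. A brown pentagon appears in the second image that is absent from the first.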